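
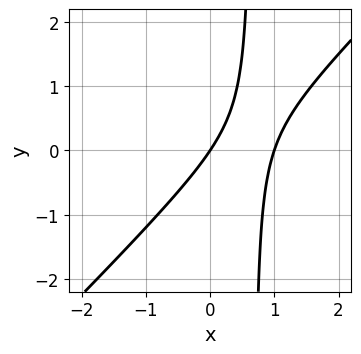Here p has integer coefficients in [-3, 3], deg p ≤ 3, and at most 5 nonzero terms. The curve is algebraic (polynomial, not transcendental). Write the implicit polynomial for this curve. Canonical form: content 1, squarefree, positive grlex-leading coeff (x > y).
3*x^2 - 3*x*y - 3*x + 2*y

deg p = 2. A generic line meets the curve in up to 2 points.
Against the integer gridlines: the x-axis gridline crossings are at x ∈ {0, 1}; it meets the y-axis at y = 0 (among the integer gridlines).
Assembling these constraints gives the stated polynomial.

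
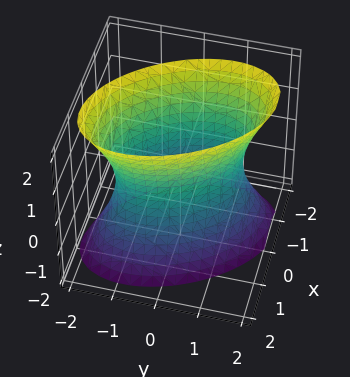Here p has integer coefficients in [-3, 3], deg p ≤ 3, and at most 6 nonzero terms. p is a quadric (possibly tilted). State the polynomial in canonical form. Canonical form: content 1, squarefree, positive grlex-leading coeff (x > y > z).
3*x^2 + 2*x*y + 2*y^2 - z^2 - 3

The degree is 2 — the shape is more complex than any degree-1 surface.
From the axis intercepts and sections: the x-axis gridline crossings are at x ∈ {-1, 1}; it misses every integer gridline on the z-axis.
Solving for integer coefficients yields p as stated.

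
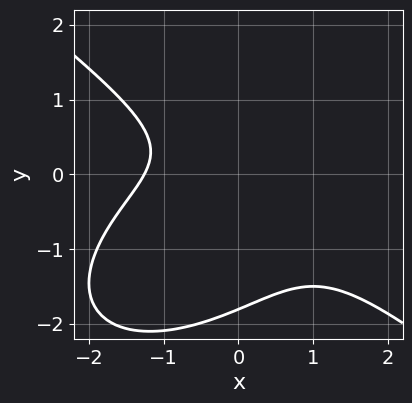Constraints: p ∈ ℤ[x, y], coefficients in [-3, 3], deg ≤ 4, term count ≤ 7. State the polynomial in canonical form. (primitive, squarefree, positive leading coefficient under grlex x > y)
x^3 + 2*y^3 + 2*x*y + 3*y^2 + 2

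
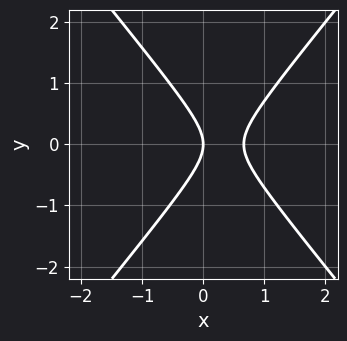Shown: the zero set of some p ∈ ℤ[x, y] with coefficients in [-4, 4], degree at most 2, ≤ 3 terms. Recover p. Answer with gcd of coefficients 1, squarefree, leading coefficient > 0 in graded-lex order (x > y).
The degree is 2 — no degree-1 curve has this shape.
Symmetries: mirror symmetry y ↦ −y ⇒ only even powers of y.
From the axis intercepts and sections: one x-axis crossing is at x = 0; it meets the y-axis at y = 0 (among the integer gridlines).
Assembling these constraints gives the stated polynomial.

3*x^2 - 2*y^2 - 2*x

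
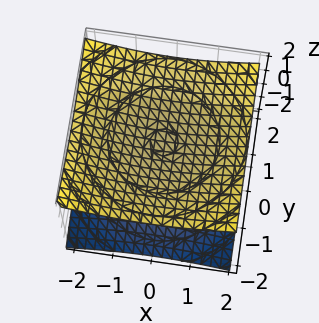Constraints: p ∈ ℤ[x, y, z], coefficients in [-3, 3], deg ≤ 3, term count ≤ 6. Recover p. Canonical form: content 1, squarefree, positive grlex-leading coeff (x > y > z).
x^2 + y^2 - 3*z^2 + 3

1. I count 2 distinct pieces. They look like related sheets of one shape, so recover p as a whole.
2. The degree is 2 — the shape is more complex than any degree-1 surface.
3. Symmetries: rotational symmetry about the z-axis ⇒ p depends on x, y only through x² + y².
4. Against the integer gridlines: it misses every integer gridline on the x-axis; the z-axis gridline crossings are at z ∈ {-1, 1}; the surface avoids every integer y-axis point in the box.
5. Solving for integer coefficients yields p as stated.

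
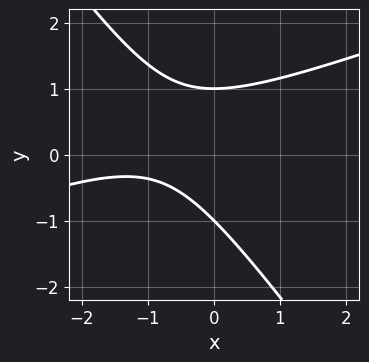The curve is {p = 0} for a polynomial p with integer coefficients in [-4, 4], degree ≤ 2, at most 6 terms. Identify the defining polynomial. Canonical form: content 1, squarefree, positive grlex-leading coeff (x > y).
x^2 - 2*x*y - 2*y^2 + 2*x + 2

The degree is 2 — a generic line meets the curve in up to 2 points.
Checking where it meets the axes: it misses every integer gridline on the x-axis; the y-axis gridline crossings are at y ∈ {-1, 1}.
Matching integer coefficients to the picture gives p.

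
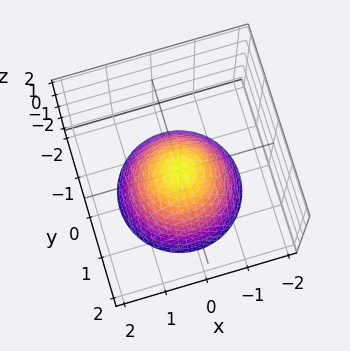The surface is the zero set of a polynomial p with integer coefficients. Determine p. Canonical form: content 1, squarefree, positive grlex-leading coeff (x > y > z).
x^2 + y^2 + z

First, degree: a single bowl opening along one axis; a quadric, so deg p = 2.
Then, by symmetry, the surface is invariant under rotation about z: p = q(x² + y², z).
Next, observable constraints: it crosses the x-axis at the gridline x = 0; it meets the y-axis at y = 0 (among the integer gridlines).
Finally, assembling these constraints gives the stated polynomial.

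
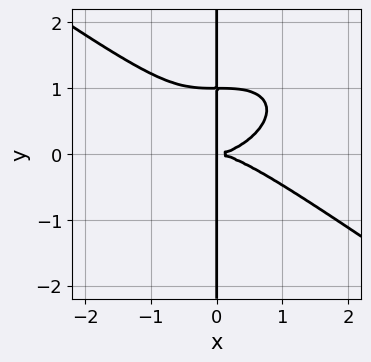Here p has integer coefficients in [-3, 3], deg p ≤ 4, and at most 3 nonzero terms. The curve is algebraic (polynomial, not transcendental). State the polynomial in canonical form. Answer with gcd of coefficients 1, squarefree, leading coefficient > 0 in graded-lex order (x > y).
x^4 + 3*x*y^3 - 3*x*y^2

deg p = 4.
From the visible intercepts: the visible y-axis segment lies entirely on the curve.
Putting this together gives p.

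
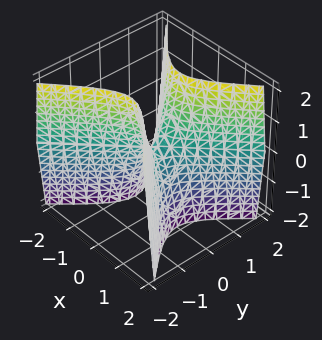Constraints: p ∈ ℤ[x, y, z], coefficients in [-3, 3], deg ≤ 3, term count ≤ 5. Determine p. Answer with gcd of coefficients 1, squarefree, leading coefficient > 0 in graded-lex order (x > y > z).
3*x^2 - 3*y^2 + z

First, the degree is 2 — a hyperbolic paraboloid; a quadric.
Next, symmetries: the x ↦ −x reflection is a symmetry, so x appears only in even powers; mirror symmetry y ↦ −y ⇒ only even powers of y.
Next, from the axis intercepts and sections: one z-axis crossing is at z = 0; one x-axis crossing is at x = 0; it crosses the y-axis at the gridline y = 0.
Finally, solving for integer coefficients yields p as stated.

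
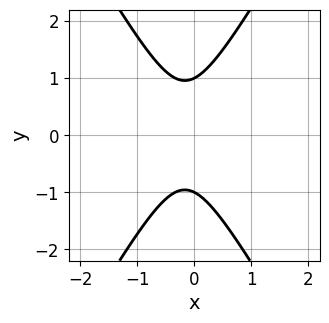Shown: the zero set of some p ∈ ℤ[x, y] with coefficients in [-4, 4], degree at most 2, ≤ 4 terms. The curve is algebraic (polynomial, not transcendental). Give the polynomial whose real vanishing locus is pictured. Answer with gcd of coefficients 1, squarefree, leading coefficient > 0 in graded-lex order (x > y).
3*x^2 - y^2 + x + 1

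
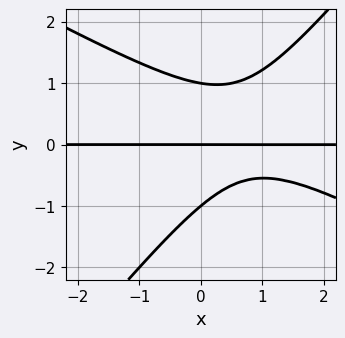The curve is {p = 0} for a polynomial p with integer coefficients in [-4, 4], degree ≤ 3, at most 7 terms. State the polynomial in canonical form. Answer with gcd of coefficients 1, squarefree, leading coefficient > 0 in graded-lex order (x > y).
2*x^2*y + 2*x*y^2 - 3*y^3 - 3*x*y + 3*y

First, the degree is 3 — no degree-2 curve has this shape.
Then, checking where it meets the axes: every point of the x-axis in the box is on the curve; among the integer gridlines, it crosses the y-axis at y ∈ {-1, 0, 1}.
Finally, assembling these constraints gives the stated polynomial.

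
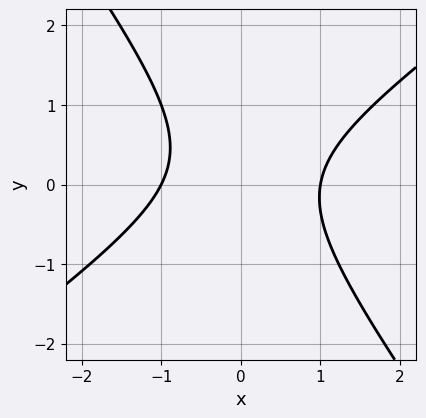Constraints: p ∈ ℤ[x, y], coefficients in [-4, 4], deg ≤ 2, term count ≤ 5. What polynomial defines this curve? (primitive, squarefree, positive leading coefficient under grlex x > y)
1. The degree is 2 — no degree-1 curve has this shape.
2. From the axis intercepts and sections: the curve avoids every integer y-axis point in the box; among the integer gridlines, it crosses the x-axis at x ∈ {-1, 1}.
3. Together with the visible shape, these determine p as stated.

3*x^2 - 2*x*y - 3*y^2 + y - 3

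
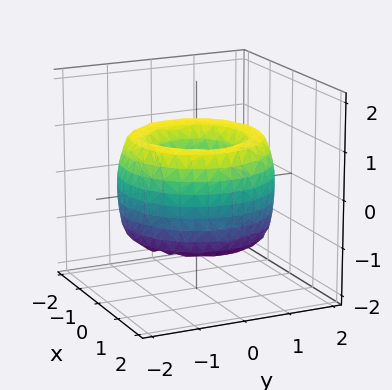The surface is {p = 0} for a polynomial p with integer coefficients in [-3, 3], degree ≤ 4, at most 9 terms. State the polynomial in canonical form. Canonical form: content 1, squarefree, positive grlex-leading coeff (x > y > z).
(a) Degree: the shape is more complex than any degree-3 surface, so deg p = 4.
(b) Symmetries: rotational symmetry about the z-axis ⇒ p depends on x, y only through x² + y².
(c) Against the integer gridlines: it misses every integer gridline on the z-axis; a circular section at z = -1 has radius exactly 1.
(d) Putting this together gives p.

x^4 + 2*x^2*y^2 + y^4 - 3*x^2 - 3*y^2 + z^2 + 1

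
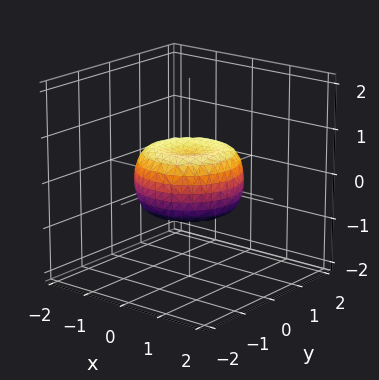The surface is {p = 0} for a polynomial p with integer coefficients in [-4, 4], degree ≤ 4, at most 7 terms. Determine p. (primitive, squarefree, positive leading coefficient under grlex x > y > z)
2*x^4 + 4*x^2*y^2 + 2*y^4 - 2*x^2 - 2*y^2 + 3*z^2 - 1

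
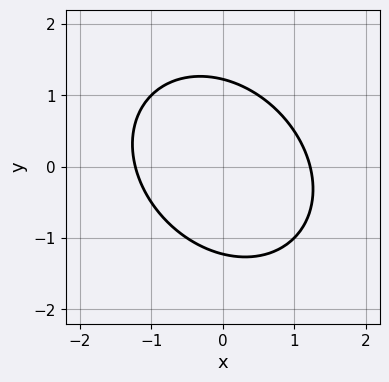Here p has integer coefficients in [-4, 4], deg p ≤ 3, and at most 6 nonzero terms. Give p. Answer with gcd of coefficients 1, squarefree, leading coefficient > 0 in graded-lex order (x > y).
(a) The degree is 2 — a generic line meets the curve in up to 2 points.
(b) Matching integer coefficients to the picture gives p.

2*x^2 + x*y + 2*y^2 - 3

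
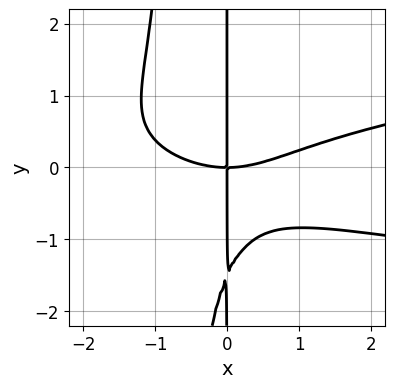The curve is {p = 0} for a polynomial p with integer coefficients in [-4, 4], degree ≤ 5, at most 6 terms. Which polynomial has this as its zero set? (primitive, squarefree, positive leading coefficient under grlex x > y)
3*x^2*y^2 - x^3 + 2*x*y^2 + 3*x*y

(a) Degree: a generic line meets the curve in up to 4 points, so deg p = 4.
(b) From the visible intercepts: the visible y-axis segment lies entirely on the curve; it meets the x-axis at x = 0 (among the integer gridlines).
(c) Together with the visible shape, these determine p as stated.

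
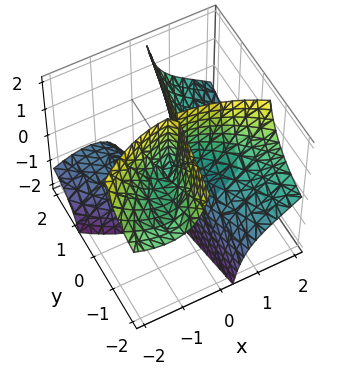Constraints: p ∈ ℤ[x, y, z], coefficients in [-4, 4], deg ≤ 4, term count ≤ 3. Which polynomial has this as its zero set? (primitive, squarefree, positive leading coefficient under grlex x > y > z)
x^3 + 3*x*y*z - y^2

1. The picture has 3 separate pieces. Treating them together as one polynomial.
2. Degree: a generic line meets the surface in up to 3 points, so deg p = 3.
3. Against the integer gridlines: the visible z-axis segment lies entirely on the surface; it crosses the x-axis at the gridline x = 0.
4. Together with the visible shape, these determine p as stated.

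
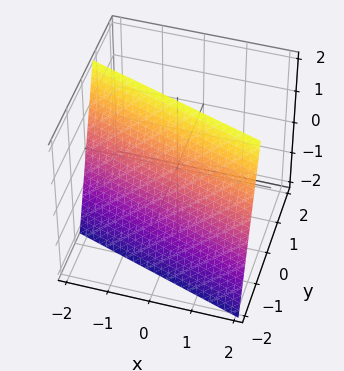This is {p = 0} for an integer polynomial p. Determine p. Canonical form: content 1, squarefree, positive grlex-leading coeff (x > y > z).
x + 3*y - z + 2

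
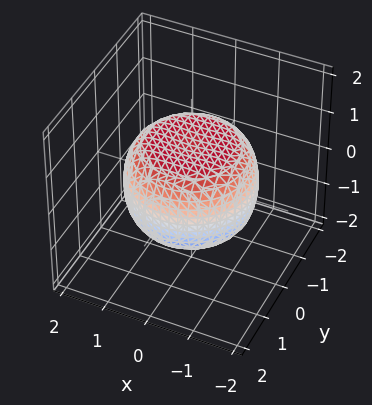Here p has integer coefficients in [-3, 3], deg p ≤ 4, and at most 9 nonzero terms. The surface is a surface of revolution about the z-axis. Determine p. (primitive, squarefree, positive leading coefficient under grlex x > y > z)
(a) Degree: the shape is more complex than any degree-3 surface, so deg p = 4.
(b) Symmetries: rotational symmetry about the z-axis ⇒ p depends on x, y only through x² + y².
(c) From the axis intercepts and sections: the z-axis gridline crossings are at z ∈ {-1, 1}; a circular section at z = 1 has radius exactly 1.
(d) Solving for integer coefficients yields p as stated.

x^4 + 2*x^2*y^2 + y^4 - x^2 - y^2 + 2*z^2 - 2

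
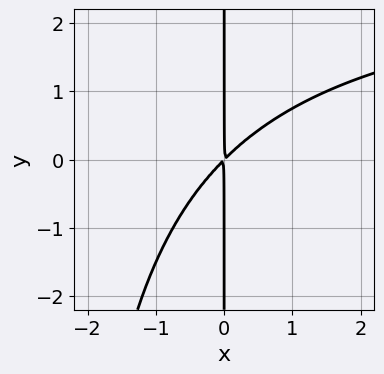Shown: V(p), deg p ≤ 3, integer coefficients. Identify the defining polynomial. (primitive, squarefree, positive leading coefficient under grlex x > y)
x^2*y - 3*x^2 + 3*x*y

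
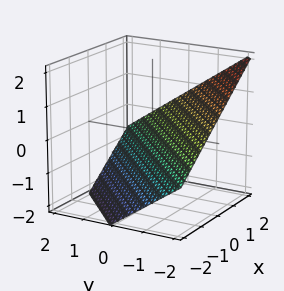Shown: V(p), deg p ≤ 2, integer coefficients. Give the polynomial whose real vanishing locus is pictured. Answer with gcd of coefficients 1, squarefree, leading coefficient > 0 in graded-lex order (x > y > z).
2*x - 2*y - 3*z - 2

First, the degree is 1 — the surface is flat (a plane).
Then, checking where it meets the axes: it meets the x-axis at x = 1 (among the integer gridlines); it crosses the y-axis at the gridline y = -1.
Finally, matching integer coefficients to the picture gives p.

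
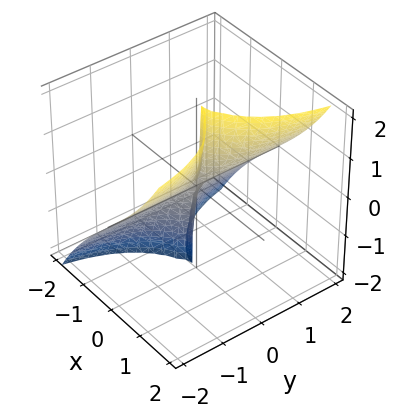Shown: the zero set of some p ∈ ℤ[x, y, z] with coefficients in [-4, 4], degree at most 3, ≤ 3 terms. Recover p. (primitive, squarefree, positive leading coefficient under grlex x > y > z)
x^3 + 3*x*y^2 - 3*y^2*z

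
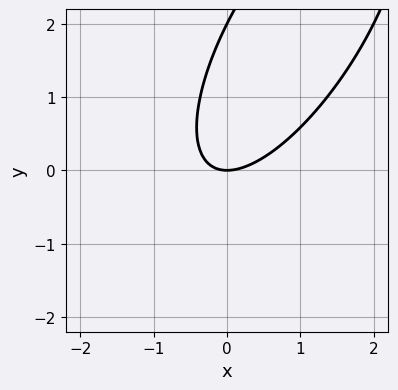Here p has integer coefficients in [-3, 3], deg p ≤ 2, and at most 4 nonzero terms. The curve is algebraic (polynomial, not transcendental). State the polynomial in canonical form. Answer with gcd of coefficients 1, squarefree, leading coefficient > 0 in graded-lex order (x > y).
2*x^2 - 2*x*y + y^2 - 2*y

First, degree: a generic line meets the curve in up to 2 points, so deg p = 2.
Then, against the integer gridlines: it crosses the x-axis at the gridline x = 0; among the integer gridlines, it crosses the y-axis at y ∈ {0, 2}.
Finally, matching integer coefficients to the picture gives p.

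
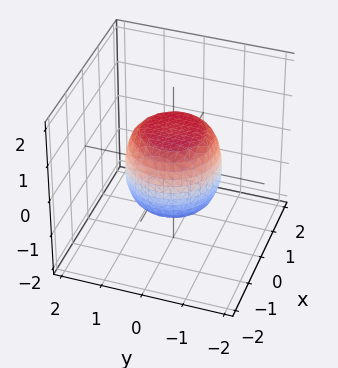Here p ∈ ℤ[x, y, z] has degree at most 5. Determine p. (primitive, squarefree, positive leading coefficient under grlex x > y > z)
2*x^4 + 4*x^2*y^2 + 2*y^4 - x^2 - y^2 + 2*z^2 - 2

First, degree: the shape is more complex than any degree-3 surface, so deg p = 4.
Next, by symmetry, the surface is invariant under rotation about z: p = q(x² + y², z).
Then, from the visible intercepts: a circular section at z = 1 has radius between 0 and 1; among the integer gridlines, it crosses the z-axis at z ∈ {-1, 1}.
Finally, matching integer coefficients to the picture gives p.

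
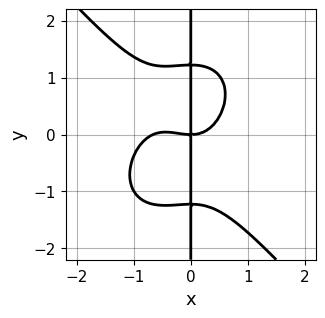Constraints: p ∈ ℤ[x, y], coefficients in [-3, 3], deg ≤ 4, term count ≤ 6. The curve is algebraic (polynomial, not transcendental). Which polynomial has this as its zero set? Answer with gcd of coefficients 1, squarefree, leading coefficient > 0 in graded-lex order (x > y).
3*x^4 + 2*x*y^3 + 2*x^3 - 3*x*y

1. Degree: the shape is more complex than any degree-3 curve, so deg p = 4.
2. Against the integer gridlines: it crosses the x-axis at the gridline x = 0; the visible y-axis segment lies entirely on the curve.
3. The integer polynomial consistent with all of this is the stated p.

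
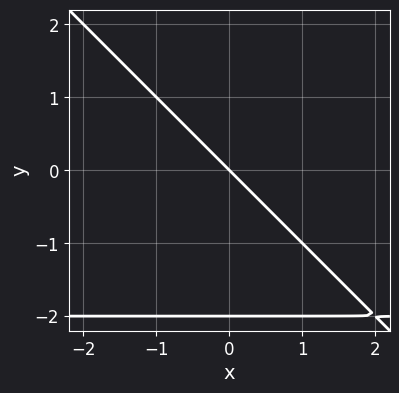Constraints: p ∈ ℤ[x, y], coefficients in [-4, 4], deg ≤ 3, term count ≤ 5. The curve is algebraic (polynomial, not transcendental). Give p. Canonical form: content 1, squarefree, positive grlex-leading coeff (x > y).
First, degree: no degree-1 curve has this shape, so deg p = 2.
Then, against the integer gridlines: it meets the x-axis at x = 0 (among the integer gridlines); the y-axis gridline crossings are at y ∈ {-2, 0}.
Finally, assembling these constraints gives the stated polynomial.

x*y + y^2 + 2*x + 2*y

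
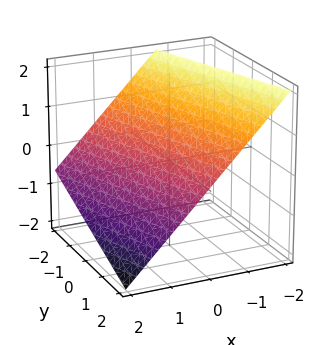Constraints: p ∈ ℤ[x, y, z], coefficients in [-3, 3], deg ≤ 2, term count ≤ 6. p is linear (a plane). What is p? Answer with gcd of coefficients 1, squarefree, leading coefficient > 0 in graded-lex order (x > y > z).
(a) The degree is 1 — the surface is flat (a plane).
(b) Observable constraints: one y-axis crossing is at y = 2.
(c) Together with the visible shape, these determine p as stated.

3*x + y + 3*z - 2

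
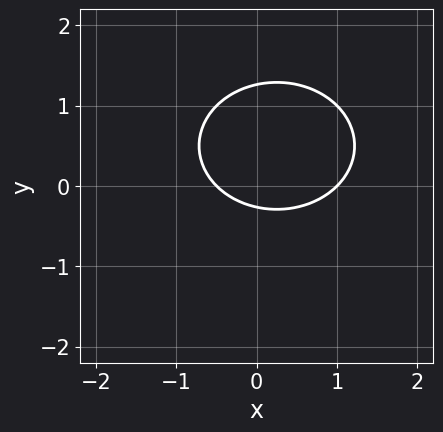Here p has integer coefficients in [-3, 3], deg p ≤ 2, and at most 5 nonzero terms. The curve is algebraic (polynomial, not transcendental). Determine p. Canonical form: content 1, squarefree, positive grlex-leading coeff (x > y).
2*x^2 + 3*y^2 - x - 3*y - 1

First, degree: a generic line meets the curve in up to 2 points, so deg p = 2.
Next, observable constraints: it meets the x-axis at x = 1 (among the integer gridlines).
Finally, fitting integer coefficients to these (and the overall shape) gives p.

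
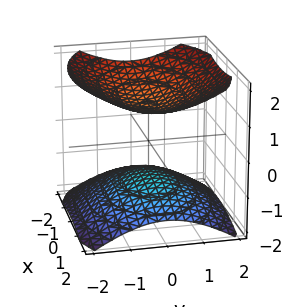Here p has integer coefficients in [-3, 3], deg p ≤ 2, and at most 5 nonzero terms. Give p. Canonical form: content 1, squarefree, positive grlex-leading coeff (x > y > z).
(a) I count 2 distinct pieces.
(b) deg p = 2.
(c) Symmetries: the z ↦ −z reflection is a symmetry, so z appears only in even powers; the x ↦ −x reflection is a symmetry, so x appears only in even powers; it's symmetric under y → −y, forcing even powers of y.
(d) From the visible intercepts: no y-intercept at any integer in the box; it misses every integer gridline on the x-axis; among the integer gridlines, it crosses the z-axis at z ∈ {-1, 1}.
(e) These observations pin down the coefficients.

x^2 + 2*y^2 - 3*z^2 + 3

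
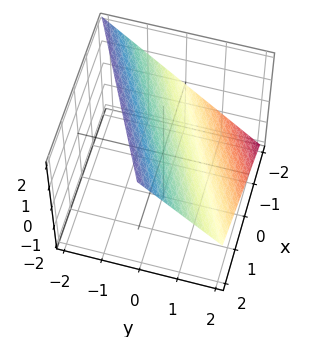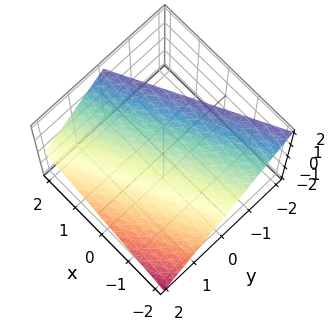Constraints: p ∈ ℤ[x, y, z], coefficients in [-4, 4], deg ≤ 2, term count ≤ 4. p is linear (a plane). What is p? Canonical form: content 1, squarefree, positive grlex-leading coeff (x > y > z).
x - 2*y - 2*z + 2

1. deg p = 1.
2. Observable constraints: it meets the y-axis at y = 1 (among the integer gridlines); one z-axis crossing is at z = 1; one x-axis crossing is at x = -2.
3. Assembling these constraints gives the stated polynomial.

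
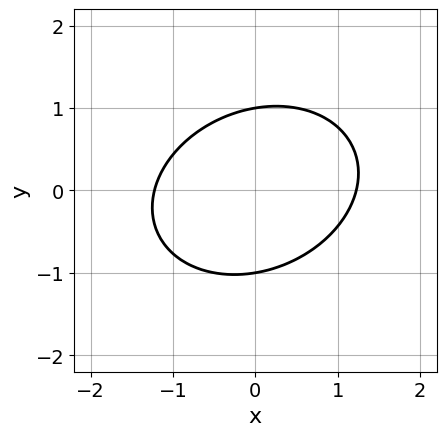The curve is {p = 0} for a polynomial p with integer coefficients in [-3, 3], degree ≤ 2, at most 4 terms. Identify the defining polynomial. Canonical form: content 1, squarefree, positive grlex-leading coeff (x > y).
1. Degree: the shape is more complex than any degree-1 curve, so deg p = 2.
2. Observable constraints: the y-axis gridline crossings are at y ∈ {-1, 1}.
3. Fitting integer coefficients to these (and the overall shape) gives p.

2*x^2 - x*y + 3*y^2 - 3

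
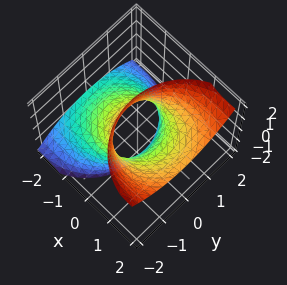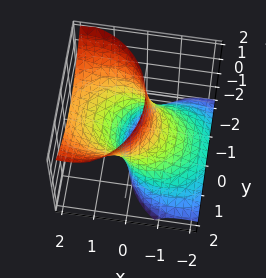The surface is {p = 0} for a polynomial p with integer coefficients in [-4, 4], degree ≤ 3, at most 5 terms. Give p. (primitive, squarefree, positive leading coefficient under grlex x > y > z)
(a) The degree is 2 — a generic line meets the surface in up to 2 points.
(b) Reading off the gridlines: the y-axis gridline crossings are at y ∈ {-1, 1}; the surface avoids every integer z-axis point in the box; the x-axis gridline crossings are at x ∈ {-1, 1}.
(c) Matching integer coefficients to the picture gives p.

x^2 - 2*x*z + y^2 - 1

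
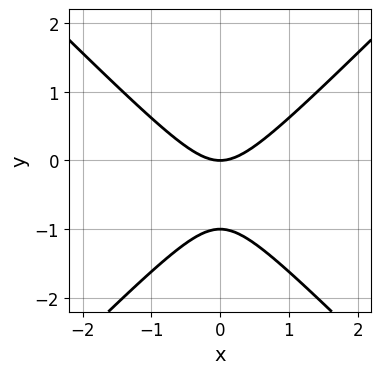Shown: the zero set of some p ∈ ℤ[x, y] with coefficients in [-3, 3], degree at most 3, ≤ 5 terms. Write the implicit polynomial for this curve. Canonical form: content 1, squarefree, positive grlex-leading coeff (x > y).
1. Degree: no degree-1 curve has this shape, so deg p = 2.
2. Symmetries: it's symmetric under x → −x, forcing even powers of x.
3. From the axis intercepts and sections: one x-axis crossing is at x = 0; among the integer gridlines, it crosses the y-axis at y ∈ {-1, 0}.
4. The integer polynomial consistent with all of this is the stated p.

x^2 - y^2 - y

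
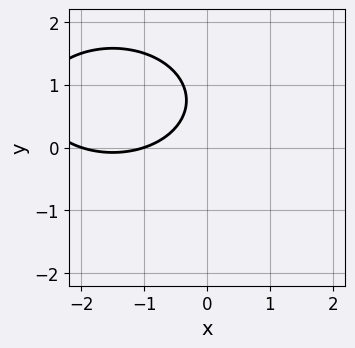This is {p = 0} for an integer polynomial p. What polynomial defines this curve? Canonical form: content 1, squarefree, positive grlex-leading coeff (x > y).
The degree is 2 — no degree-1 curve has this shape.
Reading off the gridlines: the x-axis gridline crossings are at x ∈ {-2, -1}; it misses every integer gridline on the y-axis.
Fitting integer coefficients to these (and the overall shape) gives p.

x^2 + 2*y^2 + 3*x - 3*y + 2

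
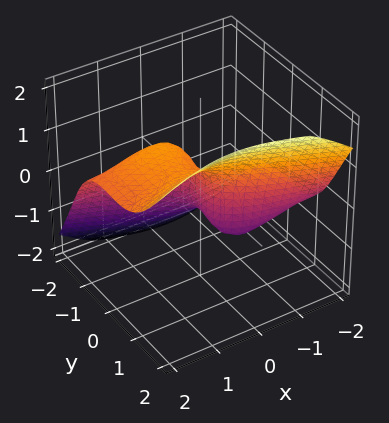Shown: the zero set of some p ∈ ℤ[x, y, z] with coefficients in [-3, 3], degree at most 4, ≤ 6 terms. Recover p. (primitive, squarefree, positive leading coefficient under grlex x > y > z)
2*x^2*z - 3*y^3 + y*z^2 + z^3 - 3*x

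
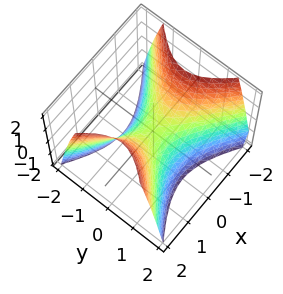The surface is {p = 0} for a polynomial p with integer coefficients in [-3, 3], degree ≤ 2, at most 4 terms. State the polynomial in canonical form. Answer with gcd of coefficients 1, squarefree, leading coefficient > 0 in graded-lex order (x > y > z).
2*x^2 - 3*y^2 - 2*z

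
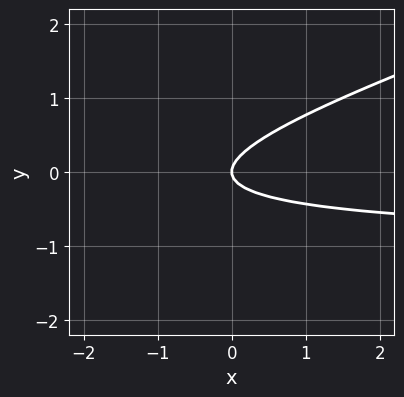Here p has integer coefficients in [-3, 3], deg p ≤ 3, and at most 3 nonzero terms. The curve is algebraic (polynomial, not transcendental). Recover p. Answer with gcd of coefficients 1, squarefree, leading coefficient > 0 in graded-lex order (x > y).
Degree: the shape is more complex than any degree-1 curve, so deg p = 2.
Checking where it meets the axes: it meets the x-axis at x = 0 (among the integer gridlines); it meets the y-axis at y = 0 (among the integer gridlines).
Assembling these constraints gives the stated polynomial.

x*y - 3*y^2 + x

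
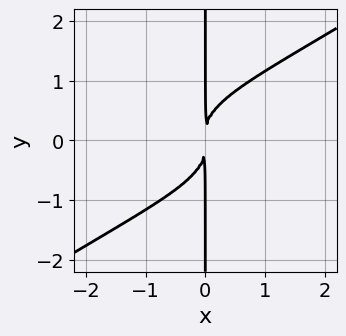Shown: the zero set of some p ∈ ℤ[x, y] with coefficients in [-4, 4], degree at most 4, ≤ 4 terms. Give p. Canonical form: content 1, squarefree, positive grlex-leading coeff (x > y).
(a) Degree: no degree-3 curve has this shape, so deg p = 4.
(b) Reading off the gridlines: every point of the y-axis in the box is on the curve.
(c) These observations pin down the coefficients.

2*x^2*y^2 - 3*x*y^3 + 2*x^2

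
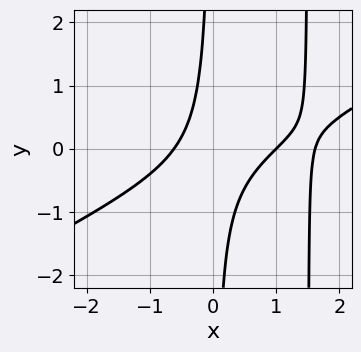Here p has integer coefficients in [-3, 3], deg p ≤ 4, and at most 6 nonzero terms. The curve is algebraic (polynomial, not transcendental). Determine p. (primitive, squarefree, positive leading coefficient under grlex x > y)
1. The degree is 3 — no degree-2 curve has this shape.
2. Reading off the gridlines: it misses every integer gridline on the y-axis; it meets the x-axis at x = 1 (among the integer gridlines).
3. Solving for integer coefficients yields p as stated.

x^3 - 2*x^2*y - 2*x^2 + 3*x*y + 1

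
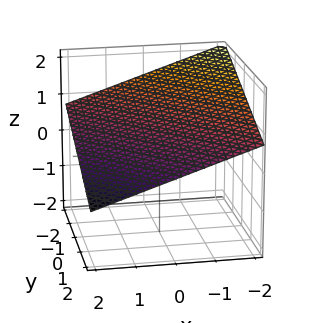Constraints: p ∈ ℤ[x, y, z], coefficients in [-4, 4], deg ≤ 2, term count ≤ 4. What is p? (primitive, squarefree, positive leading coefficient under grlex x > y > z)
x + y + 3*z - 2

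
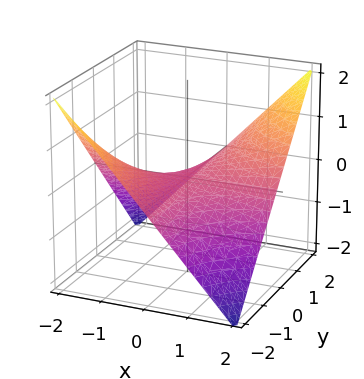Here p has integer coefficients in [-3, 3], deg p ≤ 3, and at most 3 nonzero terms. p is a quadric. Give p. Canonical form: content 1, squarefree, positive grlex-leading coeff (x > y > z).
x*y - 2*z

(a) The degree is 2 — a saddle surface; a quadric.
(b) Reading off the gridlines: every point of the y-axis in the box is on the surface; one z-axis crossing is at z = 0; every point of the x-axis in the box is on the surface.
(c) Fitting integer coefficients to these (and the overall shape) gives p.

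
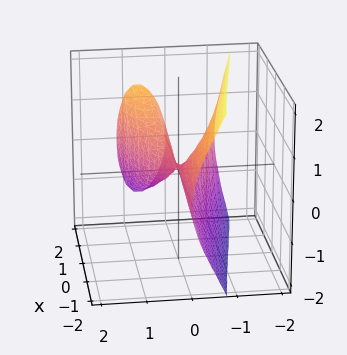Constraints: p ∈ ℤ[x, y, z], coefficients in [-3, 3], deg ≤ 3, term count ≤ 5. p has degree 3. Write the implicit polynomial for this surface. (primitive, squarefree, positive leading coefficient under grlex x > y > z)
3*y^3 - 2*x*y + z^2

Degree: a generic line meets the surface in up to 3 points, so deg p = 3.
From the visible intercepts: one z-axis crossing is at z = 0; it meets the y-axis at y = 0 (among the integer gridlines); the visible x-axis segment lies entirely on the surface.
Putting this together gives p.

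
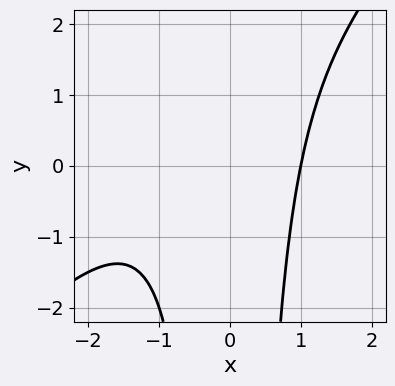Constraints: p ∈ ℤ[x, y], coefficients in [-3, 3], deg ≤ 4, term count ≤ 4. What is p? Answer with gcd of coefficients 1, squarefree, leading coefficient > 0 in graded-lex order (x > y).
First, the degree is 3 — a generic line meets the curve in up to 3 points.
Then, checking where it meets the axes: it misses every integer gridline on the y-axis; it crosses the x-axis at the gridline x = 1.
Finally, these observations pin down the coefficients.

x^3 - x^2*y + x^2 - 2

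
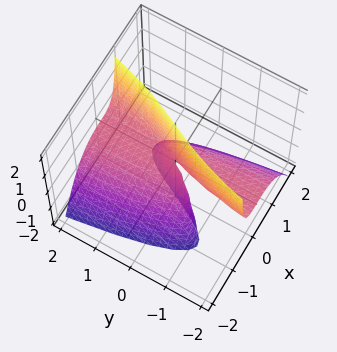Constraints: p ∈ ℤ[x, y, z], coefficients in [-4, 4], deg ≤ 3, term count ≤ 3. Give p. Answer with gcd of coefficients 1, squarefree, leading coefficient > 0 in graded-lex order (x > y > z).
2*x^3 + 2*x*z - y*z

(a) deg p = 3. A generic line meets the surface in up to 3 points.
(b) From the axis intercepts and sections: every point of the y-axis in the box is on the surface; the visible z-axis segment lies entirely on the surface; it crosses the x-axis at the gridline x = 0.
(c) Putting this together gives p.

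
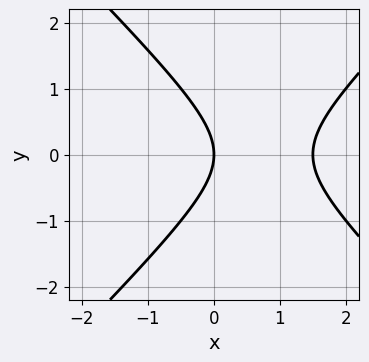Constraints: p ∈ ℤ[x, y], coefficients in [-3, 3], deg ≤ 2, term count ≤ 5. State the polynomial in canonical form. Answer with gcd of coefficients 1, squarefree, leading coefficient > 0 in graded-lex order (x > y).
First, the degree is 2 — the shape is more complex than any degree-1 curve.
Next, symmetries: it's symmetric under y → −y, forcing even powers of y.
Then, from the axis intercepts and sections: it meets the y-axis at y = 0 (among the integer gridlines); one x-axis crossing is at x = 0.
Finally, solving for integer coefficients yields p as stated.

2*x^2 - 2*y^2 - 3*x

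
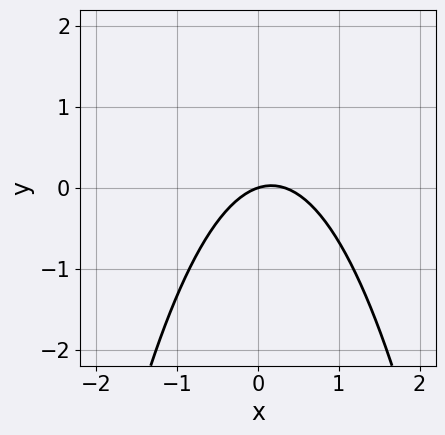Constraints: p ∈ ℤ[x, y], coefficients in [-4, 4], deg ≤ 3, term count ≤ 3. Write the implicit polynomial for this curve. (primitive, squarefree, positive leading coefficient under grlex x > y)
3*x^2 - x + 3*y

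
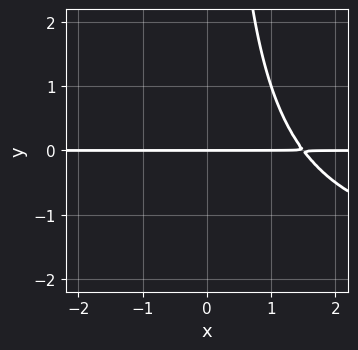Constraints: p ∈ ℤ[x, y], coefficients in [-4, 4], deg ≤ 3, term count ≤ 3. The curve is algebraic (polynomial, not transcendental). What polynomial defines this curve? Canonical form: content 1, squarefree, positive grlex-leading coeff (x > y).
(a) deg p = 3. The shape is more complex than any degree-2 curve.
(b) Against the integer gridlines: it meets the y-axis at y = 0 (among the integer gridlines); every point of the x-axis in the box is on the curve.
(c) Assembling these constraints gives the stated polynomial.

x*y^2 + 2*x*y - 3*y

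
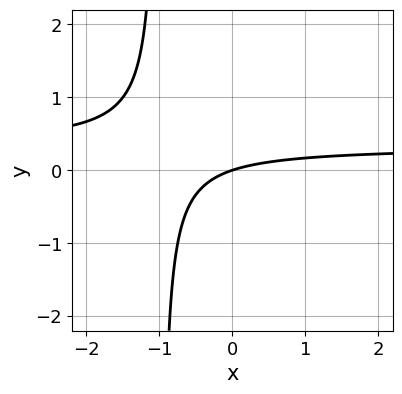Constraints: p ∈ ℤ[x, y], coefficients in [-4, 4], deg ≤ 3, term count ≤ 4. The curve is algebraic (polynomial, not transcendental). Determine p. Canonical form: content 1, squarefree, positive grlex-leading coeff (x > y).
3*x*y - x + 3*y

(a) Degree: a generic line meets the curve in up to 2 points, so deg p = 2.
(b) From the visible intercepts: one x-axis crossing is at x = 0; it meets the y-axis at y = 0 (among the integer gridlines).
(c) Matching integer coefficients to the picture gives p.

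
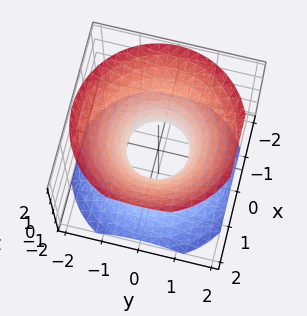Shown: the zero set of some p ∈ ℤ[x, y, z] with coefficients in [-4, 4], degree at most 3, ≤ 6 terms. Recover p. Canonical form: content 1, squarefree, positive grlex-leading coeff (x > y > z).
3*x^2 + 3*y^2 - 3*z^2 - 2

1. Degree: one connected sheet with a waist; a quadric, so deg p = 2.
2. Symmetries: it's symmetric under z → −z, forcing even powers of z; rotational symmetry about the z-axis ⇒ p depends on x, y only through x² + y².
3. From the axis intercepts and sections: it misses every integer gridline on the z-axis; a circular section at z = -1 has radius between 1 and 2.
4. These observations pin down the coefficients.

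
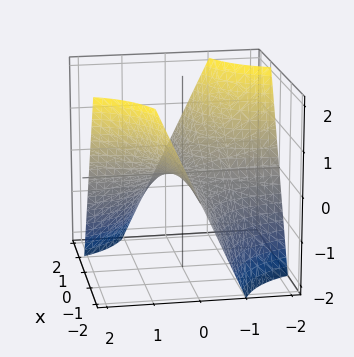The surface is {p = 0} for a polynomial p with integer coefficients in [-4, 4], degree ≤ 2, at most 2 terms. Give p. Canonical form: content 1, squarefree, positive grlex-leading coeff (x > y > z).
x*y + z

1. Degree: a hyperbolic paraboloid; a quadric, so deg p = 2.
2. From the axis intercepts and sections: every point of the y-axis in the box is on the surface; every point of the x-axis in the box is on the surface.
3. Putting this together gives p.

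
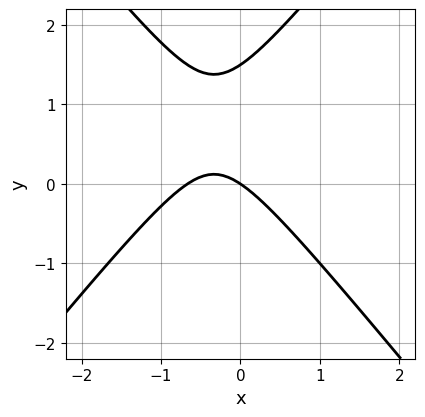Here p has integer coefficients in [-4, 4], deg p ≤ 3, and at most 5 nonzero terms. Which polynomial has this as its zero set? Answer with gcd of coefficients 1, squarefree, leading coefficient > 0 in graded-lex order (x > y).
3*x^2 - 2*y^2 + 2*x + 3*y

(a) The degree is 2 — a generic line meets the curve in up to 2 points.
(b) Observable constraints: it crosses the x-axis at the gridline x = 0; it crosses the y-axis at the gridline y = 0.
(c) Solving for integer coefficients yields p as stated.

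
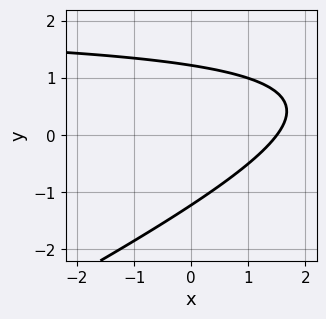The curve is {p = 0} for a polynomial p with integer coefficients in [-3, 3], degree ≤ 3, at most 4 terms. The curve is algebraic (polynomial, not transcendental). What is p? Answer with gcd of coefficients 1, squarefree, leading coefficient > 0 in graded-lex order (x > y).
x*y - 2*y^2 - 2*x + 3

First, degree: no degree-1 curve has this shape, so deg p = 2.
Finally, solving for integer coefficients yields p as stated.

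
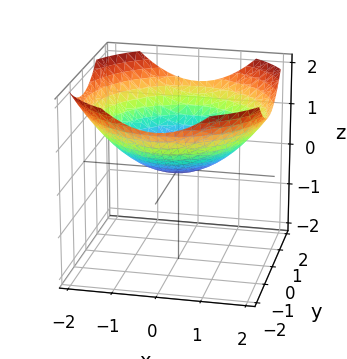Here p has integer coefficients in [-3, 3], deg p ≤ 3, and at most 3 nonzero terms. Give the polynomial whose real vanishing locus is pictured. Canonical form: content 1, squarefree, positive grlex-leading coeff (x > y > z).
x^2 + y^2 - 3*z

1. deg p = 2. A single bowl opening along one axis; a quadric.
2. By symmetry, the z-axis is an axis of rotation, so x and y enter only as x² + y².
3. Against the integer gridlines: it crosses the z-axis at the gridline z = 0; one x-axis crossing is at x = 0; a circular section at z = 1 has radius between 1 and 2.
4. Assembling these constraints gives the stated polynomial.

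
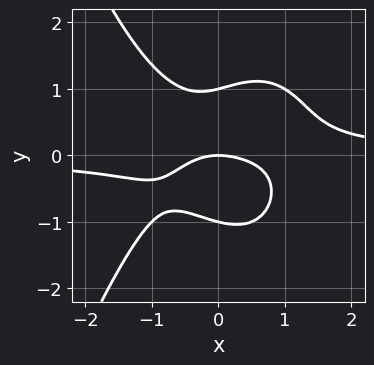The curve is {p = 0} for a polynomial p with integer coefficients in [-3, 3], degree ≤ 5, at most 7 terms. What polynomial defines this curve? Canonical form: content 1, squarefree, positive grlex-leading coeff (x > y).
2*x^3*y + 2*y^3 - x^2 - x*y - 2*y

Degree: the shape is more complex than any degree-3 curve, so deg p = 4.
Reading off the gridlines: one x-axis crossing is at x = 0; among the integer gridlines, it crosses the y-axis at y ∈ {-1, 0, 1}.
Putting this together gives p.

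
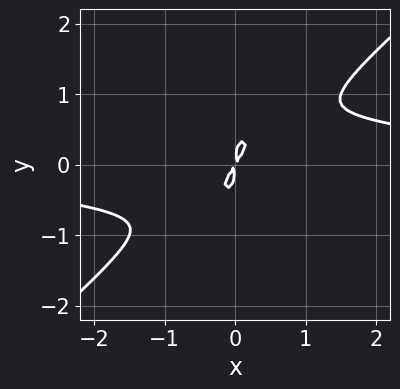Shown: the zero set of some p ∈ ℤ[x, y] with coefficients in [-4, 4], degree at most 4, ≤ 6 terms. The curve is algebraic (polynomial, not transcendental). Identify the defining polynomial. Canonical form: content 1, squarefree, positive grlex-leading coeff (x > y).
2*x^3*y - 3*y^4 - 3*x^2 + 2*x*y

The degree is 4 — a generic line meets the curve in up to 4 points.
Matching integer coefficients to the picture gives p.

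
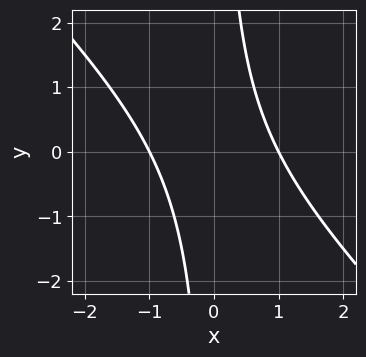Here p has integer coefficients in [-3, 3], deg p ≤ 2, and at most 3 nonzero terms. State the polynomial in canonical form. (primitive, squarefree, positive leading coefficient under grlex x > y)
x^2 + x*y - 1

First, deg p = 2.
Next, from the visible intercepts: the x-axis gridline crossings are at x ∈ {-1, 1}; it misses every integer gridline on the y-axis.
Finally, the integer polynomial consistent with all of this is the stated p.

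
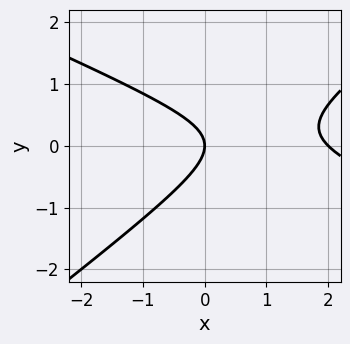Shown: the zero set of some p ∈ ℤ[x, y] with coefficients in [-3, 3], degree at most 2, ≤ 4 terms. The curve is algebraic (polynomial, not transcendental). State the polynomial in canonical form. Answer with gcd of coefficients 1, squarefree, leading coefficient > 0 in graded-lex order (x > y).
First, deg p = 2. The shape is more complex than any degree-1 curve.
Next, against the integer gridlines: it meets the y-axis at y = 0 (among the integer gridlines); among the integer gridlines, it crosses the x-axis at x ∈ {0, 2}.
Finally, these observations pin down the coefficients.

x^2 + x*y - 3*y^2 - 2*x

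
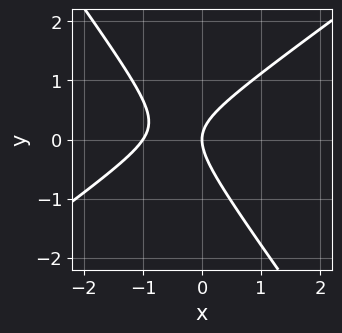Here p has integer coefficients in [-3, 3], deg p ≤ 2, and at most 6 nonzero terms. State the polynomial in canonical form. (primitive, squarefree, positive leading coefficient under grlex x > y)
Degree: the shape is more complex than any degree-1 curve, so deg p = 2.
Against the integer gridlines: it meets the y-axis at y = 0 (among the integer gridlines); the x-axis gridline crossings are at x ∈ {-1, 0}.
Assembling these constraints gives the stated polynomial.

3*x^2 - 2*x*y - 3*y^2 + 3*x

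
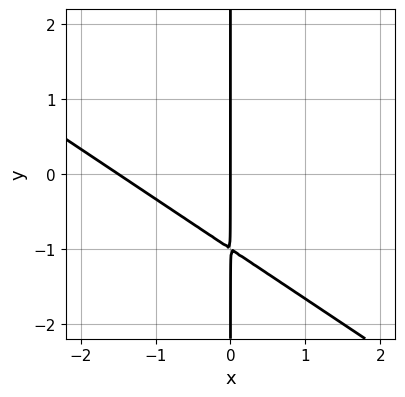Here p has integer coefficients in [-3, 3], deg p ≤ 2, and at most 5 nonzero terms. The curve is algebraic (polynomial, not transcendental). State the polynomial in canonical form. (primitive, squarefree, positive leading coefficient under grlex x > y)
2*x^2 + 3*x*y + 3*x

The degree is 2 — the shape is more complex than any degree-1 curve.
Observable constraints: every point of the y-axis in the box is on the curve; one x-axis crossing is at x = 0.
Assembling these constraints gives the stated polynomial.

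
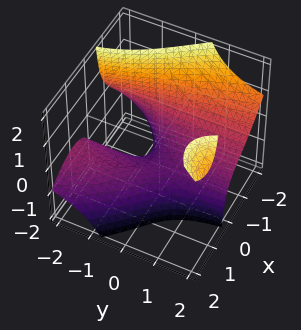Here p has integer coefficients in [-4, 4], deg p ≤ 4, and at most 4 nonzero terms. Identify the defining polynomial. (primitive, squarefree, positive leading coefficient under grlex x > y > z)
(a) There are 2 components. Treating them together as one polynomial.
(b) Degree: no degree-2 surface has this shape, so deg p = 3.
(c) Checking where it meets the axes: the surface avoids every integer y-axis point in the box; it meets the z-axis at z = -1 (among the integer gridlines).
(d) Fitting integer coefficients to these (and the overall shape) gives p.

x^3 - 2*x*y*z + 2*z + 2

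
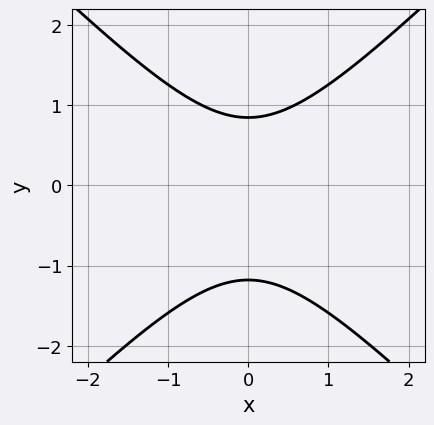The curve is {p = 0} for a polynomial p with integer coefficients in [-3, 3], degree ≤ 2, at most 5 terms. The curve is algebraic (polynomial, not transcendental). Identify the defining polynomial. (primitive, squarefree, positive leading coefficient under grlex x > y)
1. The degree is 2 — a generic line meets the curve in up to 2 points.
2. Symmetries: mirror symmetry x ↦ −x ⇒ only even powers of x.
3. Checking where it meets the axes: no x-intercept at any integer in the box.
4. These observations pin down the coefficients.

3*x^2 - 3*y^2 - y + 3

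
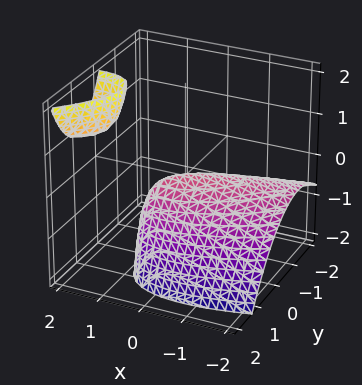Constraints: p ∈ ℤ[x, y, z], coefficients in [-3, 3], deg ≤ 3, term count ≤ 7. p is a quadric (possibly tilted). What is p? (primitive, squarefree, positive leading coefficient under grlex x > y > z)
1. I count 2 distinct pieces.
2. Degree: a generic line meets the surface in up to 2 points, so deg p = 2.
3. From the visible intercepts: it meets the y-axis at y = 0 (among the integer gridlines); it meets the z-axis at z = 0 (among the integer gridlines); it crosses the x-axis at the gridline x = 0.
4. Matching integer coefficients to the picture gives p.

x^2 - 2*x*y - 2*x*z + 2*y^2 + 2*z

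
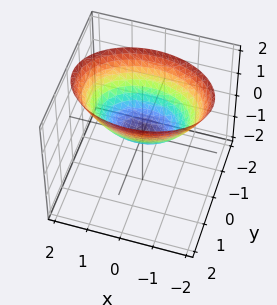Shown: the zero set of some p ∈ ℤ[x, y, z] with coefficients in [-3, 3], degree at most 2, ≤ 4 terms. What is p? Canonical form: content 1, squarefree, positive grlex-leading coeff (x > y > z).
x^2 + 2*y^2 - 2*z

deg p = 2.
Symmetries: it's symmetric under y → −y, forcing even powers of y; the x ↦ −x reflection is a symmetry, so x appears only in even powers.
Observable constraints: one x-axis crossing is at x = 0; it meets the z-axis at z = 0 (among the integer gridlines).
The integer polynomial consistent with all of this is the stated p.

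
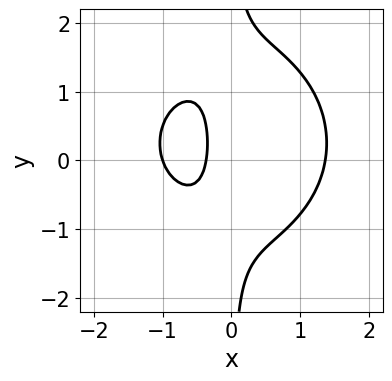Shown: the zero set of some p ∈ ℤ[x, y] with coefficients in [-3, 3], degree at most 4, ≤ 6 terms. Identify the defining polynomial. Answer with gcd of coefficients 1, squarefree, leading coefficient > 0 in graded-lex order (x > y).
2*x^3 + 2*x*y^2 - x*y - 3*x - 1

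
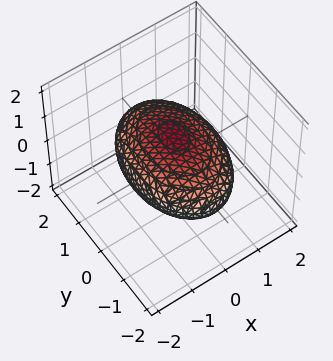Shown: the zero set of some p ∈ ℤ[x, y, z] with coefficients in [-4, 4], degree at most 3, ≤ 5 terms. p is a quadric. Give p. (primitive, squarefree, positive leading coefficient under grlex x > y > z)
2*x^2 + y^2 + 3*z^2 - 3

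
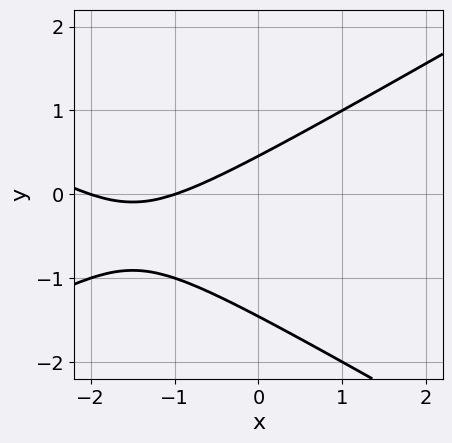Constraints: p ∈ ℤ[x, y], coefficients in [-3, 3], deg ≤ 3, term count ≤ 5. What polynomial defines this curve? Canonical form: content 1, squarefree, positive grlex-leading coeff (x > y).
deg p = 2. The shape is more complex than any degree-1 curve.
From the visible intercepts: the x-axis gridline crossings are at x ∈ {-2, -1}.
Solving for integer coefficients yields p as stated.

x^2 - 3*y^2 + 3*x - 3*y + 2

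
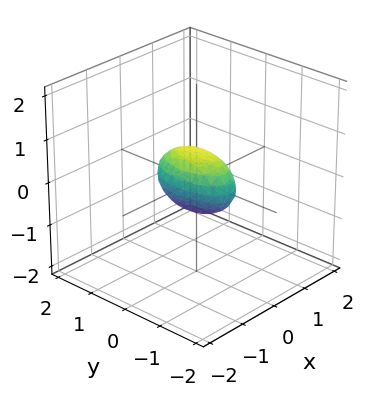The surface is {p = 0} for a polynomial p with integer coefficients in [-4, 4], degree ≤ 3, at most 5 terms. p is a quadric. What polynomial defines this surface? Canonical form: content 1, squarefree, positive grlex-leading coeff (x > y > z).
3*x^2 + y^2 + 2*z^2 - 1

(a) deg p = 2. Bounded and convex; a quadric.
(b) Symmetries: it's symmetric under x → −x, forcing even powers of x; mirror symmetry y ↦ −y ⇒ only even powers of y; the z ↦ −z reflection is a symmetry, so z appears only in even powers.
(c) Checking where it meets the axes: the y-axis gridline crossings are at y ∈ {-1, 1}.
(d) The integer polynomial consistent with all of this is the stated p.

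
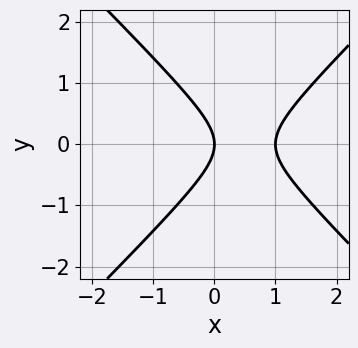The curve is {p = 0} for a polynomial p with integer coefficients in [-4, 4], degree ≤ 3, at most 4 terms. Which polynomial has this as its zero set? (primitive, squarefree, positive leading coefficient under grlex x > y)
First, deg p = 2.
Next, symmetries: the y ↦ −y reflection is a symmetry, so y appears only in even powers.
Then, against the integer gridlines: it crosses the y-axis at the gridline y = 0; the x-axis gridline crossings are at x ∈ {0, 1}.
Finally, solving for integer coefficients yields p as stated.

x^2 - y^2 - x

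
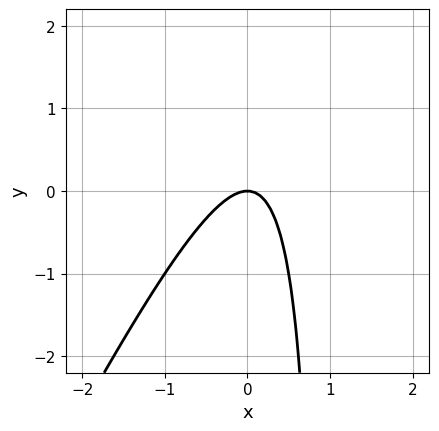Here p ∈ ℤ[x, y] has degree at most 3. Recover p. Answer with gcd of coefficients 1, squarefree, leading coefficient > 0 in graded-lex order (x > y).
1. Degree: the shape is more complex than any degree-1 curve, so deg p = 2.
2. From the axis intercepts and sections: it meets the y-axis at y = 0 (among the integer gridlines); one x-axis crossing is at x = 0.
3. Putting this together gives p.

2*x^2 - x*y + y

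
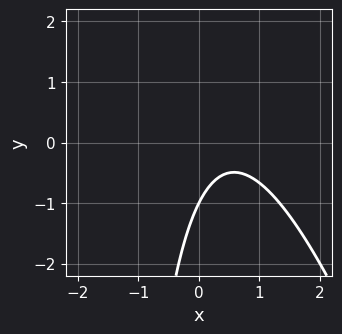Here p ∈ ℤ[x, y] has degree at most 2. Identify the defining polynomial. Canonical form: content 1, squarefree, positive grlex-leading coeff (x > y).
deg p = 2. No degree-1 curve has this shape.
Against the integer gridlines: the curve avoids every integer x-axis point in the box; it crosses the y-axis at the gridline y = -1.
Together with the visible shape, these determine p as stated.

3*x^2 + x*y - 3*x + 2*y + 2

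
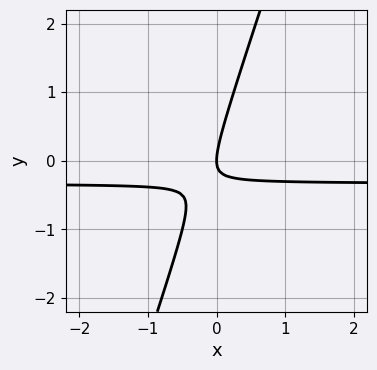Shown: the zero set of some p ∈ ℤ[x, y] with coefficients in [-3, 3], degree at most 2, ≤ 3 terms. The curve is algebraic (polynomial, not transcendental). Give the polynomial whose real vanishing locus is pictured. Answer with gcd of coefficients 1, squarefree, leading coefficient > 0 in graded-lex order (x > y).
3*x*y - y^2 + x

1. deg p = 2. The shape is more complex than any degree-1 curve.
2. Against the integer gridlines: one y-axis crossing is at y = 0; one x-axis crossing is at x = 0.
3. These observations pin down the coefficients.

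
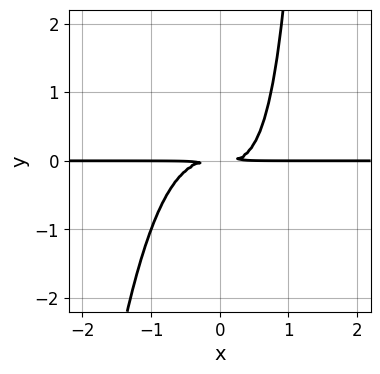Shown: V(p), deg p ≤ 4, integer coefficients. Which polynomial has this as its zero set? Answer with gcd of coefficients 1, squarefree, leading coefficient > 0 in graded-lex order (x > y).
3*x^3*y + x*y^2 - 2*y^2

First, the degree is 4 — the shape is more complex than any degree-3 curve.
Then, checking where it meets the axes: the visible x-axis segment lies entirely on the curve.
Finally, these observations pin down the coefficients.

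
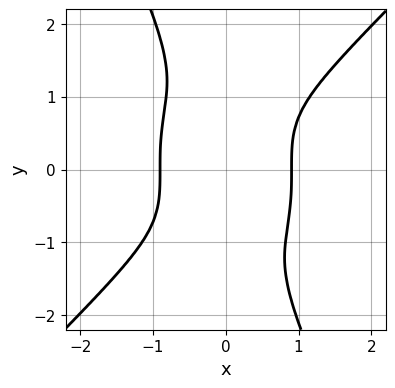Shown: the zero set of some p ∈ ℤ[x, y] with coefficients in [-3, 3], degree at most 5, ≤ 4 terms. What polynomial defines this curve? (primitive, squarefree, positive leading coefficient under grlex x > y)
1. Degree: the shape is more complex than any degree-3 curve, so deg p = 4.
2. From the axis intercepts and sections: the curve avoids every integer y-axis point in the box.
3. Matching integer coefficients to the picture gives p.

3*x^4 - 2*x*y^3 - y^4 - 2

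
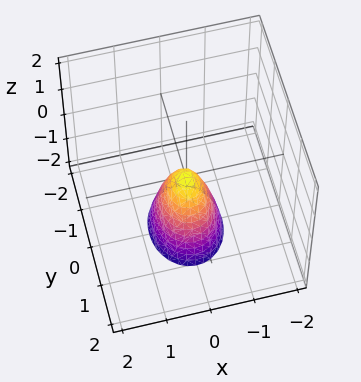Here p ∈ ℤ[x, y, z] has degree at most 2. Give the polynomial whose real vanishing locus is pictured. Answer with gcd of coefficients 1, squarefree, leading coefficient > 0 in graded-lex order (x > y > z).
(a) The degree is 2 — a single bowl opening along one axis; a quadric.
(b) Symmetries: the y ↦ −y reflection is a symmetry, so y appears only in even powers; the x ↦ −x reflection is a symmetry, so x appears only in even powers.
(c) From the visible intercepts: one y-axis crossing is at y = 0; it meets the x-axis at x = 0 (among the integer gridlines).
(d) Together with the visible shape, these determine p as stated.

3*x^2 + 2*y^2 + z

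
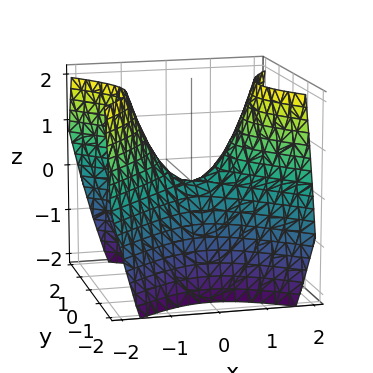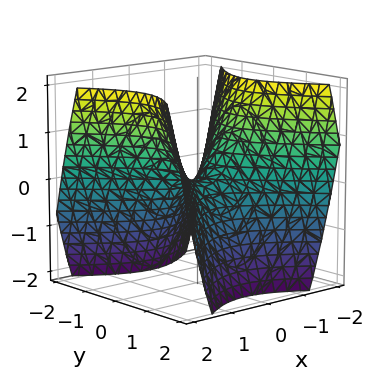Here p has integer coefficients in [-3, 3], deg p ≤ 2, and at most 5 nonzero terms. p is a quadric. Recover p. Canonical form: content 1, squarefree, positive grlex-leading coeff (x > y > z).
x^2 - y^2 - z

The degree is 2 — a saddle surface; a quadric.
Symmetries: the y ↦ −y reflection is a symmetry, so y appears only in even powers; the x ↦ −x reflection is a symmetry, so x appears only in even powers.
Reading off the gridlines: it crosses the x-axis at the gridline x = 0; one y-axis crossing is at y = 0.
These observations pin down the coefficients.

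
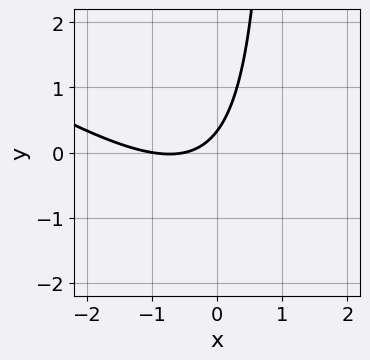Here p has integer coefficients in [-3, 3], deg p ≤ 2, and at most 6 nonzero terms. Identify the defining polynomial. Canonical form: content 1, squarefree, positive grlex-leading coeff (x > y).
2*x^2 + 3*x*y + 3*x - 3*y + 1

First, deg p = 2. A generic line meets the curve in up to 2 points.
Then, checking where it meets the axes: one x-axis crossing is at x = -1.
Finally, solving for integer coefficients yields p as stated.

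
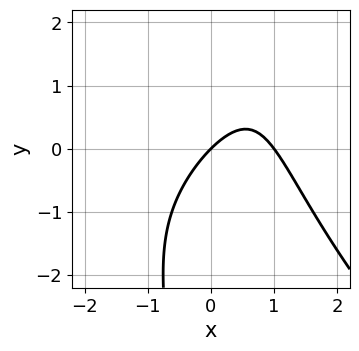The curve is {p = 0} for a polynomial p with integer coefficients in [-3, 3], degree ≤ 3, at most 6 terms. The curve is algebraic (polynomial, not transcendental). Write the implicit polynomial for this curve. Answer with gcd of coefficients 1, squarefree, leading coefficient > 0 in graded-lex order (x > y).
x^3 - x*y^2 + 2*x^2 - 3*x + 3*y

First, the degree is 3 — no degree-2 curve has this shape.
Next, from the axis intercepts and sections: among the integer gridlines, it crosses the x-axis at x ∈ {0, 1}; one y-axis crossing is at y = 0.
Finally, fitting integer coefficients to these (and the overall shape) gives p.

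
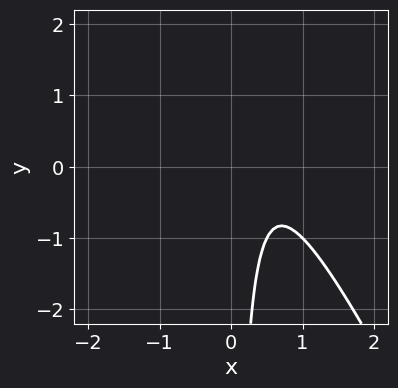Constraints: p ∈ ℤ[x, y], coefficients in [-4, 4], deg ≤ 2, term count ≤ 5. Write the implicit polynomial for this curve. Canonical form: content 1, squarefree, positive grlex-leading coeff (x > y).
(a) Degree: no degree-1 curve has this shape, so deg p = 2.
(b) Against the integer gridlines: it misses every integer gridline on the x-axis; the curve avoids every integer y-axis point in the box.
(c) The integer polynomial consistent with all of this is the stated p.

2*x^2 + x*y - 2*x + 1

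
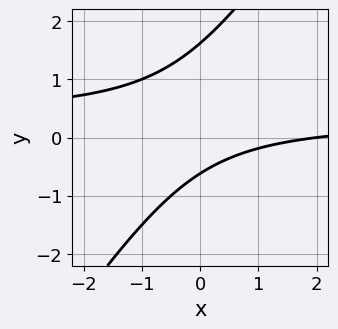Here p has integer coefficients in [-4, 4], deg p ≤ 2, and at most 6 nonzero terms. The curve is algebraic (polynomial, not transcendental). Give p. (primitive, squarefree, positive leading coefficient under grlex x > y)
3*x*y - 2*y^2 - x + 2*y + 2

First, degree: a generic line meets the curve in up to 2 points, so deg p = 2.
Then, from the axis intercepts and sections: it crosses the x-axis at the gridline x = 2.
Finally, these observations pin down the coefficients.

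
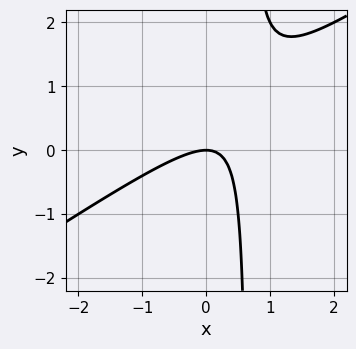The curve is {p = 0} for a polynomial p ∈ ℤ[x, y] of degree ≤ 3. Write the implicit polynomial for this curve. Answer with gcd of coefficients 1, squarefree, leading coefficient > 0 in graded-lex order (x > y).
The degree is 2 — a generic line meets the curve in up to 2 points.
Against the integer gridlines: one y-axis crossing is at y = 0; it meets the x-axis at x = 0 (among the integer gridlines).
Solving for integer coefficients yields p as stated.

2*x^2 - 3*x*y + 2*y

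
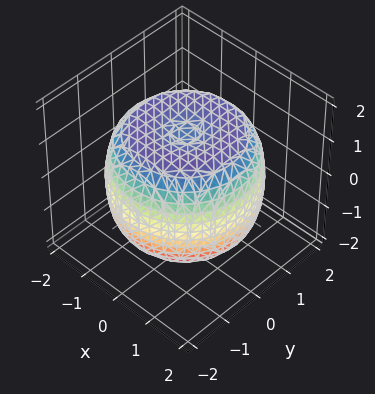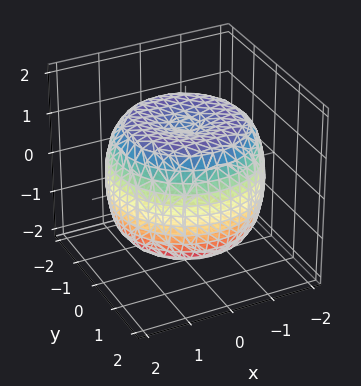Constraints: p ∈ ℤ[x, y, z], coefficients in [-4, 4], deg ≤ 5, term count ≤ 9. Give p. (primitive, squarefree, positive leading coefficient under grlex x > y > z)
x^4 + 2*x^2*y^2 + y^4 - 2*x^2 - 2*y^2 + 2*z^2 - 3

The degree is 4 — no degree-3 surface has this shape.
By symmetry, every cross-section ⟂ z is a circle, so x, y appear only via x² + y².
Observable constraints: a circular section at z = 0 has radius between 1 and 2.
Together with the visible shape, these determine p as stated.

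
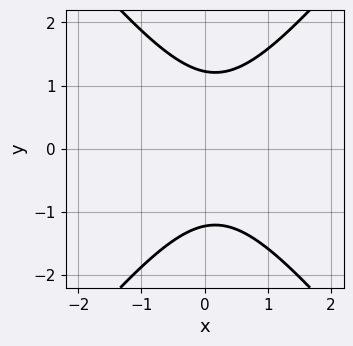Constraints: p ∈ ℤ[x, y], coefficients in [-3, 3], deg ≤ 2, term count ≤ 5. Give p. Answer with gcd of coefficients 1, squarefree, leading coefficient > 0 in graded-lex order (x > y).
1. The degree is 2 — a generic line meets the curve in up to 2 points.
2. Symmetries: it's symmetric under y → −y, forcing even powers of y.
3. Observable constraints: it misses every integer gridline on the x-axis.
4. Fitting integer coefficients to these (and the overall shape) gives p.

3*x^2 - 2*y^2 - x + 3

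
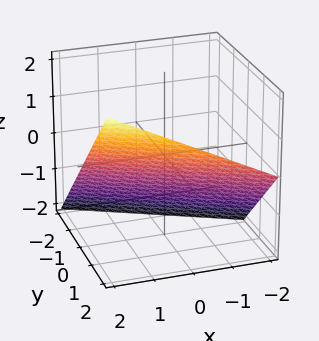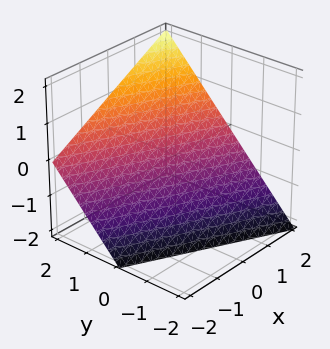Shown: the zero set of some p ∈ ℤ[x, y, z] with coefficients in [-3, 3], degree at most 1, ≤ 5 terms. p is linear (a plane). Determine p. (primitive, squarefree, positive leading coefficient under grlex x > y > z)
1. The degree is 1 — the surface is flat (a plane).
2. From the visible intercepts: one y-axis crossing is at y = 1; it meets the z-axis at z = -1 (among the integer gridlines).
3. These observations pin down the coefficients. Check: (2, 0, 0) on the x-axis lies on the surface, and p(2, 0, 0) = 0. ✓

x + 2*y - 2*z - 2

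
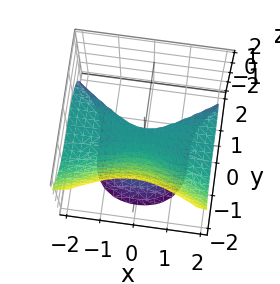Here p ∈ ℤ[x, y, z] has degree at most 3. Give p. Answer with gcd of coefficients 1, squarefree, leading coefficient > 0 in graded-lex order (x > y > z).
3*x^2*z + 3*y^3 + 3*z^2 + z

First, degree: no degree-2 surface has this shape, so deg p = 3.
Next, against the integer gridlines: every point of the x-axis in the box is on the surface; it crosses the z-axis at the gridline z = 0.
Finally, together with the visible shape, these determine p as stated.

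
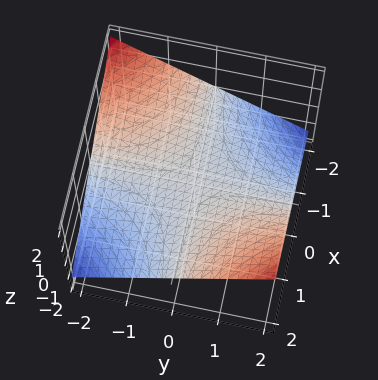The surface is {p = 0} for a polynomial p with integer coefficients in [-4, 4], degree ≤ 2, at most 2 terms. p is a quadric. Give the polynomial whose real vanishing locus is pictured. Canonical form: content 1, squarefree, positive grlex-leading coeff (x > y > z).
(a) Degree: a saddle surface; a quadric, so deg p = 2.
(b) Observable constraints: every point of the y-axis in the box is on the surface; it meets the z-axis at z = 0 (among the integer gridlines); every point of the x-axis in the box is on the surface.
(c) Matching integer coefficients to the picture gives p.

x*y - 3*z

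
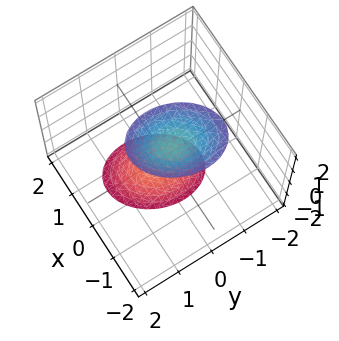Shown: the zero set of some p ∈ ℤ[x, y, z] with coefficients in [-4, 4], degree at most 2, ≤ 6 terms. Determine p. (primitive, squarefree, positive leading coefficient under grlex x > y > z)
1. The picture has 2 separate pieces.
2. The degree is 2 — the shape is more complex than any degree-1 surface.
3. Observable constraints: the surface avoids every integer y-axis point in the box; it misses every integer gridline on the x-axis.
4. Matching integer coefficients to the picture gives p.

3*x^2 - x*y + x*z + 2*y^2 - z^2 + 2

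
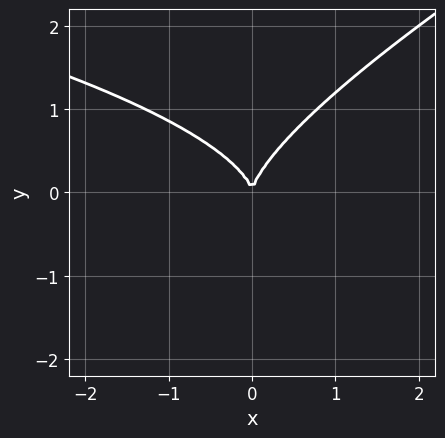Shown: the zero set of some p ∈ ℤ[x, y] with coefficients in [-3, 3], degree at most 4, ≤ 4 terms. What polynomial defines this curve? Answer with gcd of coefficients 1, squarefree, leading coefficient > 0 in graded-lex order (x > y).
x*y^2 - 2*y^3 + 2*x^2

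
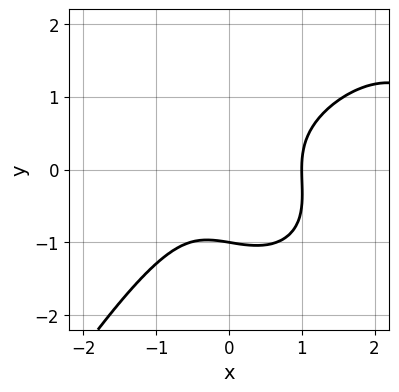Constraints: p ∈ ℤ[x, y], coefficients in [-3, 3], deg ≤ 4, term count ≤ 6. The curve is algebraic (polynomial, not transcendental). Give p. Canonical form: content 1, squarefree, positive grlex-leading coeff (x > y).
x^4 - 3*x^3 + x*y^2 + 2*y^3 + 2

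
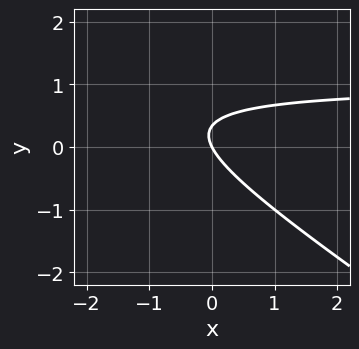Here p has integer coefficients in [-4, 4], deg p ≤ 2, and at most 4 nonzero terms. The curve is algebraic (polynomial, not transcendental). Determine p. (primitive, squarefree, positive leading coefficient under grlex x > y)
2*x*y + 3*y^2 - 2*x - y

First, the degree is 2 — the shape is more complex than any degree-1 curve.
Next, observable constraints: one x-axis crossing is at x = 0; it crosses the y-axis at the gridline y = 0.
Finally, assembling these constraints gives the stated polynomial.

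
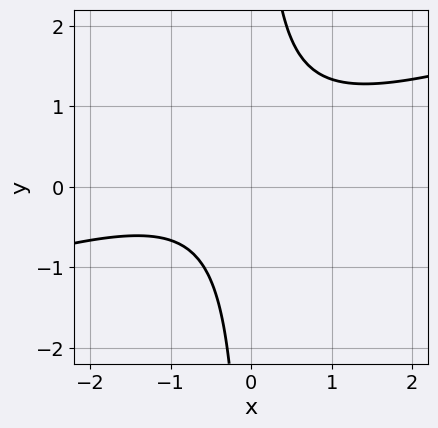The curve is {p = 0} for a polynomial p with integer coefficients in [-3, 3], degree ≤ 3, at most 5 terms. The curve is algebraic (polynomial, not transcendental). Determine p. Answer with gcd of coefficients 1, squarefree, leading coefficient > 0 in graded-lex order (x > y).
x^2 - 3*x*y + x + 2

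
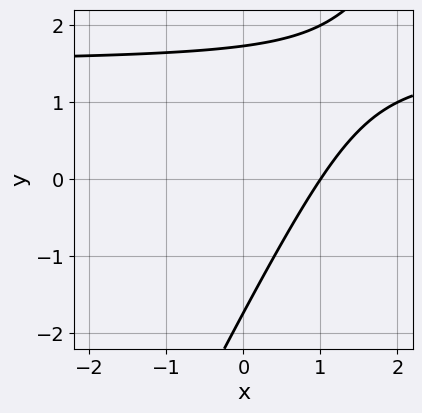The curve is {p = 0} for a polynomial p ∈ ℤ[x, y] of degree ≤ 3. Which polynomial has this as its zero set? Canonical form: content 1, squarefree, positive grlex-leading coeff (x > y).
2*x*y - y^2 - 3*x + 3

(a) Degree: the shape is more complex than any degree-1 curve, so deg p = 2.
(b) From the axis intercepts and sections: it crosses the x-axis at the gridline x = 1.
(c) The integer polynomial consistent with all of this is the stated p.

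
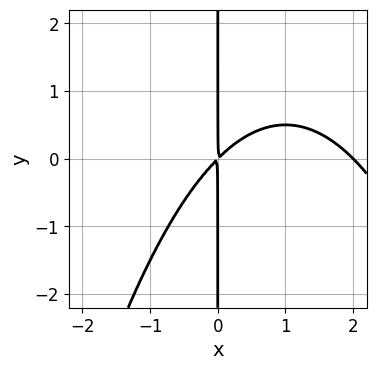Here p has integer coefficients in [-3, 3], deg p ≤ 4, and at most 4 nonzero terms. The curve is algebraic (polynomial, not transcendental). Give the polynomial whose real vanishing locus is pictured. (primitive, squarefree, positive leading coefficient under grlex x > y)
x^3 - 2*x^2 + 2*x*y

The degree is 3 — a generic line meets the curve in up to 3 points.
Against the integer gridlines: the visible y-axis segment lies entirely on the curve; it meets the x-axis at x = 2 (among the integer gridlines).
Assembling these constraints gives the stated polynomial.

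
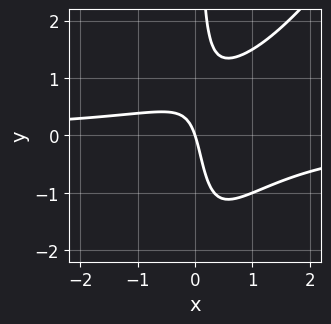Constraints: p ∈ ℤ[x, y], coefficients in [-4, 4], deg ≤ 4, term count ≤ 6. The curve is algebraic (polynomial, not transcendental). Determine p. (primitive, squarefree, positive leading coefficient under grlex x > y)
deg p = 3. The shape is more complex than any degree-2 curve.
From the axis intercepts and sections: it crosses the x-axis at the gridline x = 0; it crosses the y-axis at the gridline y = 0.
Putting this together gives p.

3*x^2*y - 2*x*y^2 - 3*x*y + 3*x + y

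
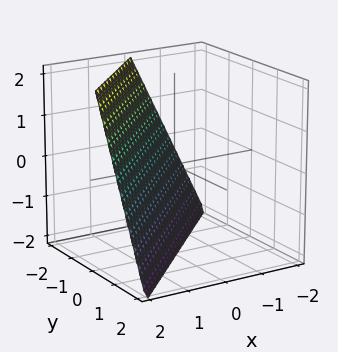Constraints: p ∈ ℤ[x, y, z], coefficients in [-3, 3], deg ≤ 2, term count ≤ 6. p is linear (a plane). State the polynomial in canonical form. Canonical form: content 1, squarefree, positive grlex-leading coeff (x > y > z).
2*x - 2*y - z - 2

(a) The degree is 1 — every cross-section is a straight line — this is a plane.
(b) Against the integer gridlines: one x-axis crossing is at x = 1; it meets the y-axis at y = -1 (among the integer gridlines).
(c) Putting this together gives p. Check: (0, 0, -2) on the z-axis lies on the surface, and p(0, 0, -2) = 0. ✓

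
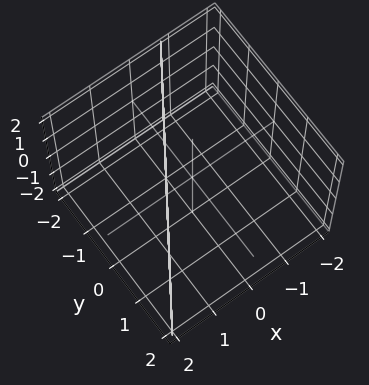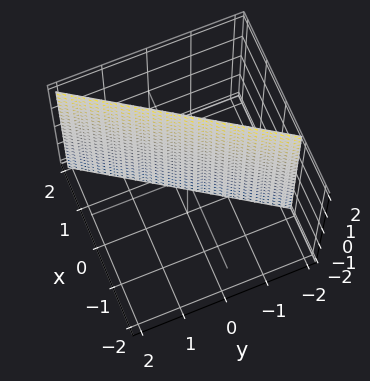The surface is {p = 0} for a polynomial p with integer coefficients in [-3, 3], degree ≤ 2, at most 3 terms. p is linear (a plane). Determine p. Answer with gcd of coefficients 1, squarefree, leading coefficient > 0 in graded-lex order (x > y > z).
(a) The degree is 1 — the surface is flat (a plane).
(b) From the axis intercepts and sections: it misses every integer gridline on the z-axis; it crosses the y-axis at the gridline y = -1.
(c) Fitting integer coefficients to these (and the overall shape) gives p.

3*x - 2*y - 2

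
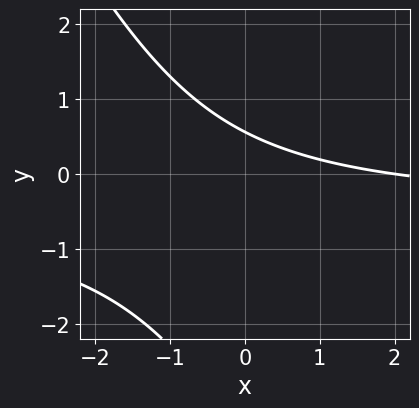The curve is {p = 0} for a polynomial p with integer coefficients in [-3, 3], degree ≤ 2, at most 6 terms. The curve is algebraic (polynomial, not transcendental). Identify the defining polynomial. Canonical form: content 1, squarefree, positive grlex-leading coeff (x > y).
(a) deg p = 2. The shape is more complex than any degree-1 curve.
(b) From the axis intercepts and sections: it crosses the x-axis at the gridline x = 2.
(c) Fitting integer coefficients to these (and the overall shape) gives p.

2*x*y + y^2 + x + 3*y - 2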